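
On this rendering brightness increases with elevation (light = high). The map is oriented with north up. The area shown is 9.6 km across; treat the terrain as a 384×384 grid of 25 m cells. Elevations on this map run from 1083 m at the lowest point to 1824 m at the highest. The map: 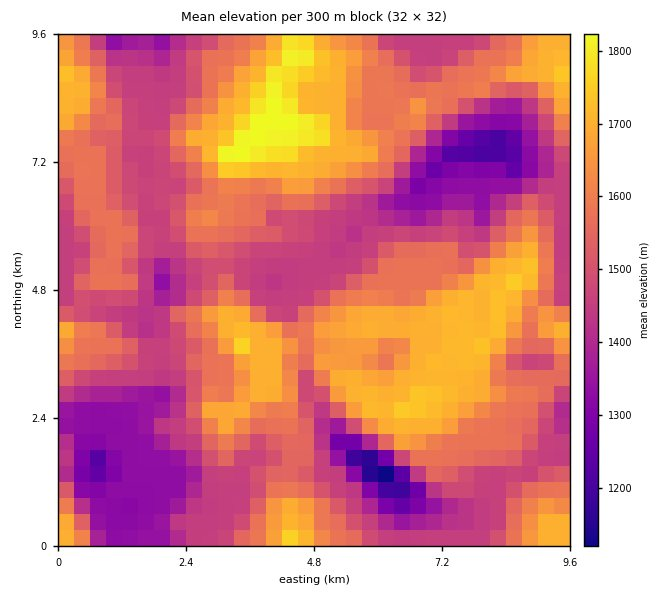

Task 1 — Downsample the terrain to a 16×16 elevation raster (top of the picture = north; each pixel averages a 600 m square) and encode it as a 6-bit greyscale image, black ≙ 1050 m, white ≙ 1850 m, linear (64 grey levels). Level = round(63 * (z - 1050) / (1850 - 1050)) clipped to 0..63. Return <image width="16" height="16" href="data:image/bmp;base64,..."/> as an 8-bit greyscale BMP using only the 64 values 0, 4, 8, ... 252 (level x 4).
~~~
<image width="16" height="16" href="data:image/bmp;base64,Qk02BQAAAAAAADYEAAAoAAAAEAAAABAAAAABAAgAAAAAAAABAAATCwAAEwsAAAABAAAAAAAAAAAAAAEBAQACAgIAAwMDAAQEBAAFBQUABgYGAAcHBwAICAgACQkJAAoKCgALCwsADAwMAA0NDQAODg4ADw8PABAQEAAREREAEhISABMTEwAUFBQAFRUVABYWFgAXFxcAGBgYABkZGQAaGhoAGxsbABwcHAAdHR0AHh4eAB8fHwAgICAAISEhACIiIgAjIyMAJCQkACUlJQAmJiYAJycnACgoKAApKSkAKioqACsrKwAsLCwALS0tAC4uLgAvLy8AMDAwADExMQAyMjIAMzMzADQ0NAA1NTUANjY2ADc3NwA4ODgAOTk5ADo6OgA7OzsAPDw8AD09PQA+Pj4APz8/AEBAQABBQUEAQkJCAENDQwBEREQARUVFAEZGRgBHR0cASEhIAElJSQBKSkoAS0tLAExMTABNTU0ATk5OAE9PTwBQUFAAUVFRAFJSUgBTU1MAVFRUAFVVVQBWVlYAV1dXAFhYWABZWVkAWlpaAFtbWwBcXFwAXV1dAF5eXgBfX18AYGBgAGFhYQBiYmIAY2NjAGRkZABlZWUAZmZmAGdnZwBoaGgAaWlpAGpqagBra2sAbGxsAG1tbQBubm4Ab29vAHBwcABxcXEAcnJyAHNzcwB0dHQAdXV1AHZ2dgB3d3cAeHh4AHl5eQB6enoAe3t7AHx8fAB9fX0Afn5+AH9/fwCAgIAAgYGBAIKCggCDg4MAhISEAIWFhQCGhoYAh4eHAIiIiACJiYkAioqKAIuLiwCMjIwAjY2NAI6OjgCPj48AkJCQAJGRkQCSkpIAk5OTAJSUlACVlZUAlpaWAJeXlwCYmJgAmZmZAJqamgCbm5sAnJycAJ2dnQCenp4An5+fAKCgoAChoaEAoqKiAKOjowCkpKQApaWlAKampgCnp6cAqKioAKmpqQCqqqoAq6urAKysrACtra0Arq6uAK+vrwCwsLAAsbGxALKysgCzs7MAtLS0ALW1tQC2trYAt7e3ALi4uAC5ubkAurq6ALu7uwC8vLwAvb29AL6+vgC/v78AwMDAAMHBwQDCwsIAw8PDAMTExADFxcUAxsbGAMfHxwDIyMgAycnJAMrKygDLy8sAzMzMAM3NzQDOzs4Az8/PANDQ0ADR0dEA0tLSANPT0wDU1NQA1dXVANbW1gDX19cA2NjYANnZ2QDa2toA29vbANzc3ADd3d0A3t7eAN/f3wDg4OAA4eHhAOLi4gDj4+MA5OTkAOXl5QDm5uYA5+fnAOjo6ADp6ekA6urqAOvr6wDs7OwA7e3tAO7u7gDv7+8A8PDwAPHx8QDy8vIA8/PzAPT09AD19fUA9vb2APf39wD4+PgA+fn5APr6+gD7+/sA/Pz8AP39/QD+/v4A////ALhcWGiAjLTQqIx0dHyEsMyAVFhceICgtJRsOFh8gKCwYERYWHiIkJx4MEiYnJCIiGBYWHiUsJigZHzAwLCooHxoYGBoqMC8oJjM0NjMuKiInIyEgJy0zKC8xLzQ0LyUnLSkhISk0MiswMTAzNDQrLyMhHx8pLiIiKi8uMDQ0MCkiKSMbIiMfHyAkKSorMjUlISklIScmIyEfHyQkJCUvJCUoIiIrKicmIh4ZGBwaJiIoJyEhKTEwMi4pIBQVFRYeKichJTE7Ozk1MiocEA0TITEpISItNTw6NSsqKyEYGSk0JyAfJi85NzQsKiYqKiwzLh4bGyQqMTozLSMgIicuMw="/>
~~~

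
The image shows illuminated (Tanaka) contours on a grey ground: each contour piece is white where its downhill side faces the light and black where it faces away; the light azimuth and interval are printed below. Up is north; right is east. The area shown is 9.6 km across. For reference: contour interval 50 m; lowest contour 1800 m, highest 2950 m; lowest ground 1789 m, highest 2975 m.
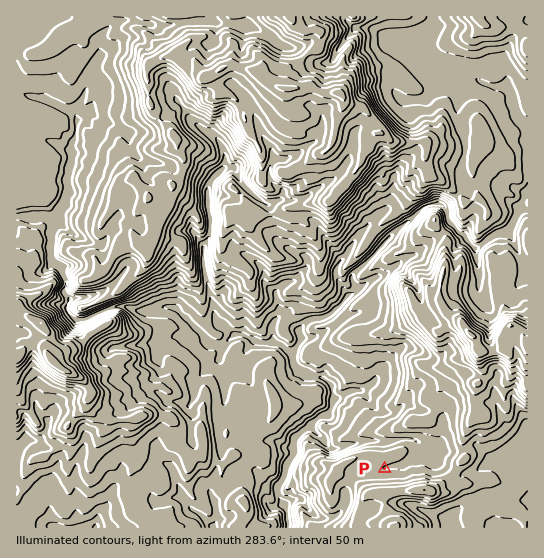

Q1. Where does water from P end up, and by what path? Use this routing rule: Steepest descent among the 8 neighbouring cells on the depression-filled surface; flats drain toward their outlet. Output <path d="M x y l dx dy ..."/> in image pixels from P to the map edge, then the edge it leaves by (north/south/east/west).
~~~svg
<path d="M385 469l5-3 11 0 8-5 4-2 8-9 0-7-3-2-3 0-1-2-17 0-2 2-5 0-1 1-8 0-2-1-14 0-7 2-4 0-1 2-4 0-10 4-9 0-4-4-3-7-2-3-2 0-6-6-7 0-12 10 0 15-8 11-1 10-7 14 0 6 3 4 0 7 6 7 0 12 2 1-2 1"/>
exit: south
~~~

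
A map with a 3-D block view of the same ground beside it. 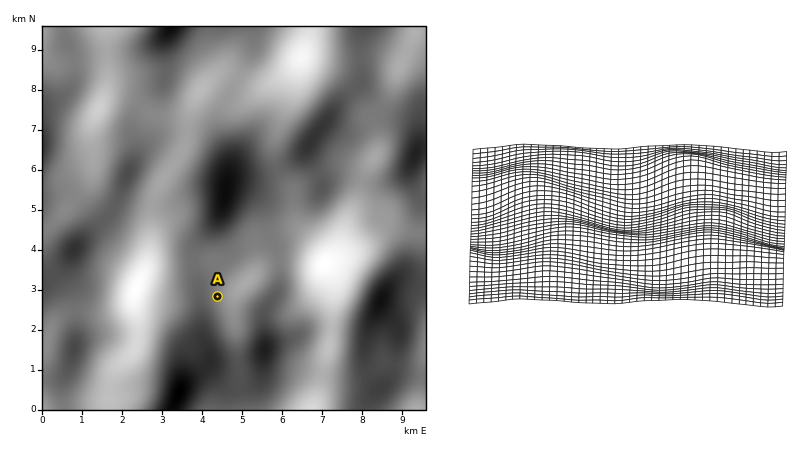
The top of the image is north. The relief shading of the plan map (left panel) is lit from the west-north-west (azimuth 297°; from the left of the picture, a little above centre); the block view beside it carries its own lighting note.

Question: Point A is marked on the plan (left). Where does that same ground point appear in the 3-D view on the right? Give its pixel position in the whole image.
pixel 692 226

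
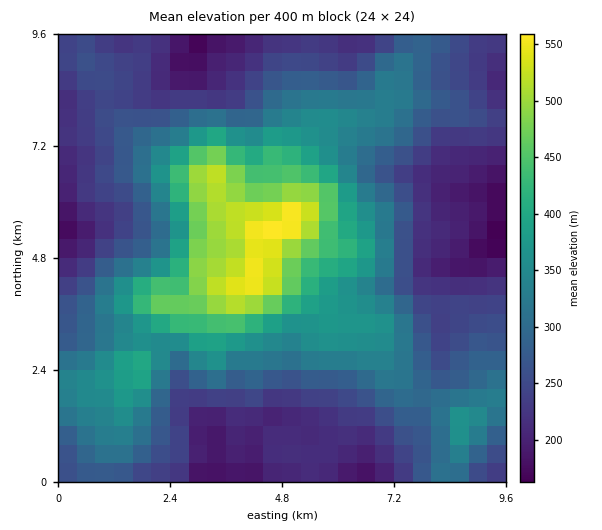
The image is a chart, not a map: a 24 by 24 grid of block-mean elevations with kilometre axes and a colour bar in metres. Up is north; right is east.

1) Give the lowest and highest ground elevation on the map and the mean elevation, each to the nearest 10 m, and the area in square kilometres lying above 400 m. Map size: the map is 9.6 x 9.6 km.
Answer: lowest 150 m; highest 570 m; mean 300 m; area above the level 13.7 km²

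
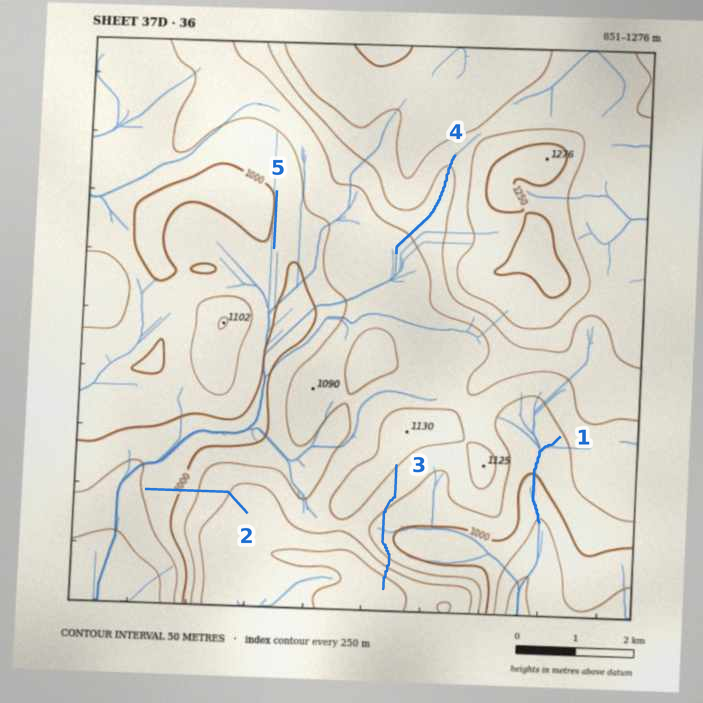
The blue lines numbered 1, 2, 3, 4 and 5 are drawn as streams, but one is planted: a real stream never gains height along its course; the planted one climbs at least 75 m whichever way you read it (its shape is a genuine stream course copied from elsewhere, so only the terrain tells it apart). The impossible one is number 3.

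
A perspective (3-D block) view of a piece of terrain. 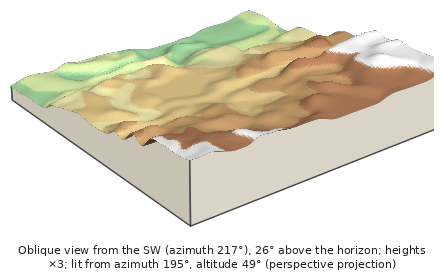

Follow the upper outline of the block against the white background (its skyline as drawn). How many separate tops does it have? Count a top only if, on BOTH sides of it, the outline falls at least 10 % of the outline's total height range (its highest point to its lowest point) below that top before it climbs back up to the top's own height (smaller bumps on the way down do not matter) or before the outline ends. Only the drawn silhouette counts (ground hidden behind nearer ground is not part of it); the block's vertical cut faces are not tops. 1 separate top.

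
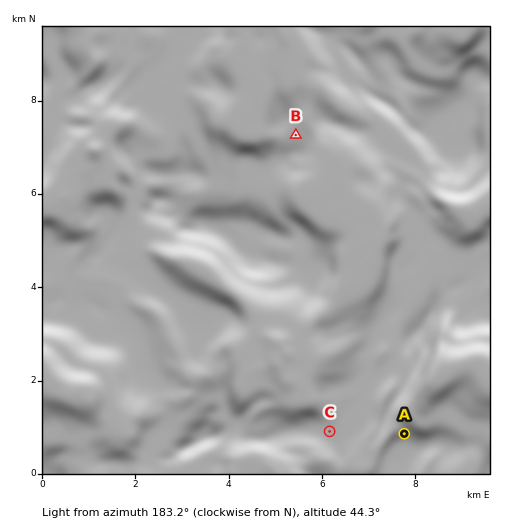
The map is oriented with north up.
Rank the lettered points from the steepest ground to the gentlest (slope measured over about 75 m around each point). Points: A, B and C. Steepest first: A B C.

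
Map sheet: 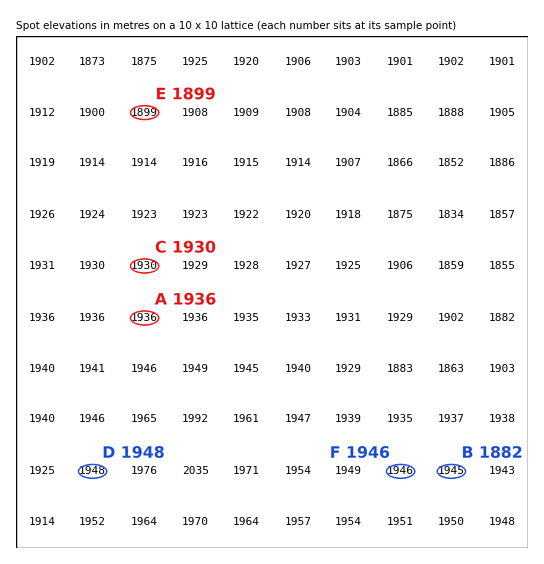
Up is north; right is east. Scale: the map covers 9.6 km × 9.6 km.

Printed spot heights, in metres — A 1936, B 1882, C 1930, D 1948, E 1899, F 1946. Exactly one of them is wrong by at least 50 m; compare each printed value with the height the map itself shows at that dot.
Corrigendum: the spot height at B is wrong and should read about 1945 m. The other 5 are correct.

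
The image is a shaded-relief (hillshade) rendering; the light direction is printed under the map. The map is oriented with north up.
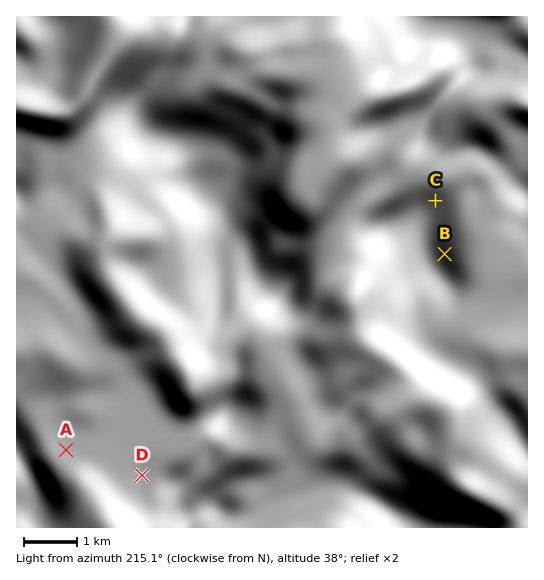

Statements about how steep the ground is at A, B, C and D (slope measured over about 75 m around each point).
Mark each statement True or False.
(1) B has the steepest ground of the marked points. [True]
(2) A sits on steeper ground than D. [True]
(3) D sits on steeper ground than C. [False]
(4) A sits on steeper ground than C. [False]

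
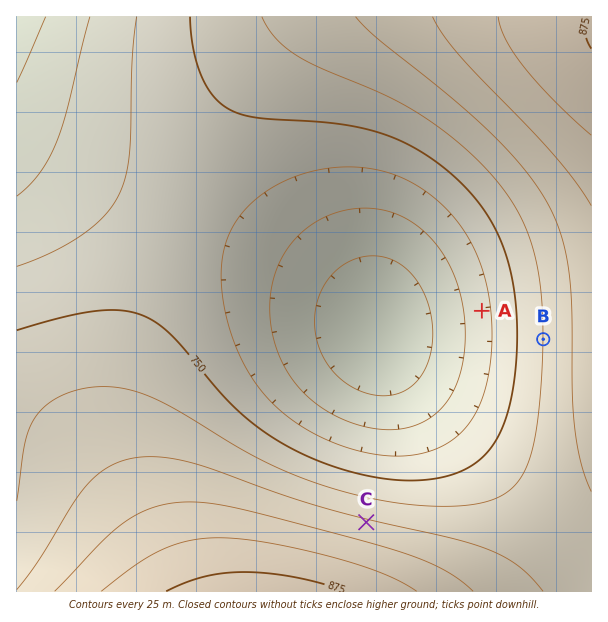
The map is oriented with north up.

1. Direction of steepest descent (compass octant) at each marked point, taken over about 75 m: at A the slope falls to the W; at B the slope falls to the W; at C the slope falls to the N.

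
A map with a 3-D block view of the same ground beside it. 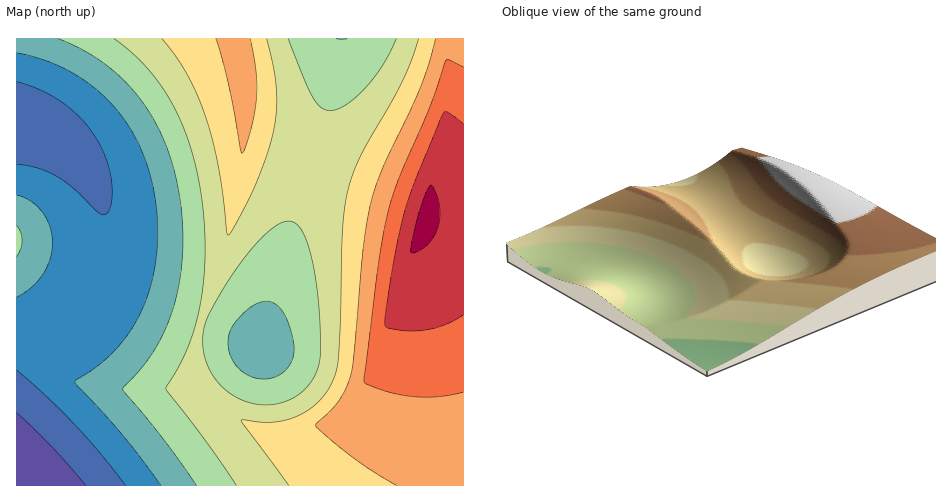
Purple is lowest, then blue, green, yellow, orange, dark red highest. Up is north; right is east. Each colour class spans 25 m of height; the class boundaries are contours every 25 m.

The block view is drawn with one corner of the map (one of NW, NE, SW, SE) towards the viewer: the SW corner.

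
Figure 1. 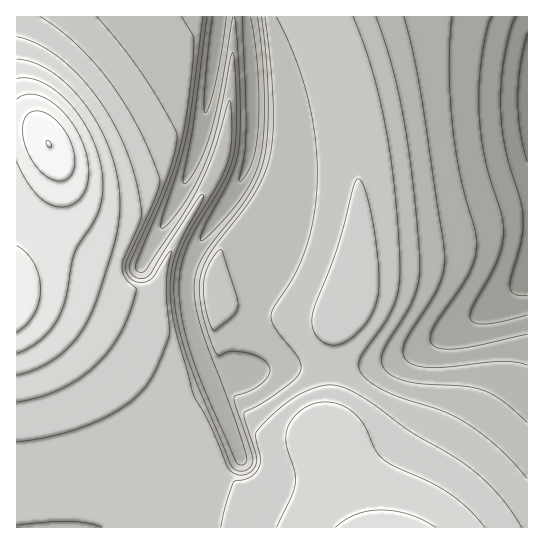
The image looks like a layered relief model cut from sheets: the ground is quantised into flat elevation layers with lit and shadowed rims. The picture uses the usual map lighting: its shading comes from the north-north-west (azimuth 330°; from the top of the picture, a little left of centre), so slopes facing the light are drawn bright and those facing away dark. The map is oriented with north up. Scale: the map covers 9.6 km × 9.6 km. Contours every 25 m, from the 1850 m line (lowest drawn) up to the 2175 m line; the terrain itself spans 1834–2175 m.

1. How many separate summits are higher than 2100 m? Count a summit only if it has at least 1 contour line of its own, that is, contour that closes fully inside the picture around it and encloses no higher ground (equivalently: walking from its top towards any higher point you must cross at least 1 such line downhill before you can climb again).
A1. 1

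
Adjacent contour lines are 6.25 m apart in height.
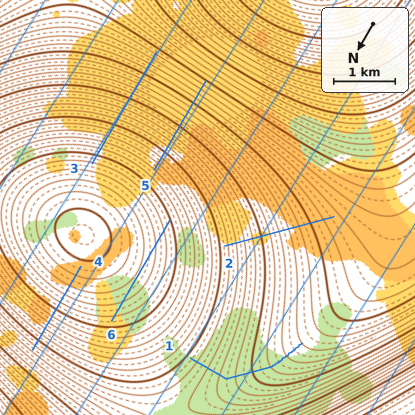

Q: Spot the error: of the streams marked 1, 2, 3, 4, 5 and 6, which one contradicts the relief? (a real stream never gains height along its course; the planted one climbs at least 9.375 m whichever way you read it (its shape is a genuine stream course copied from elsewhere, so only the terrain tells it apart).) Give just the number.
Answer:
6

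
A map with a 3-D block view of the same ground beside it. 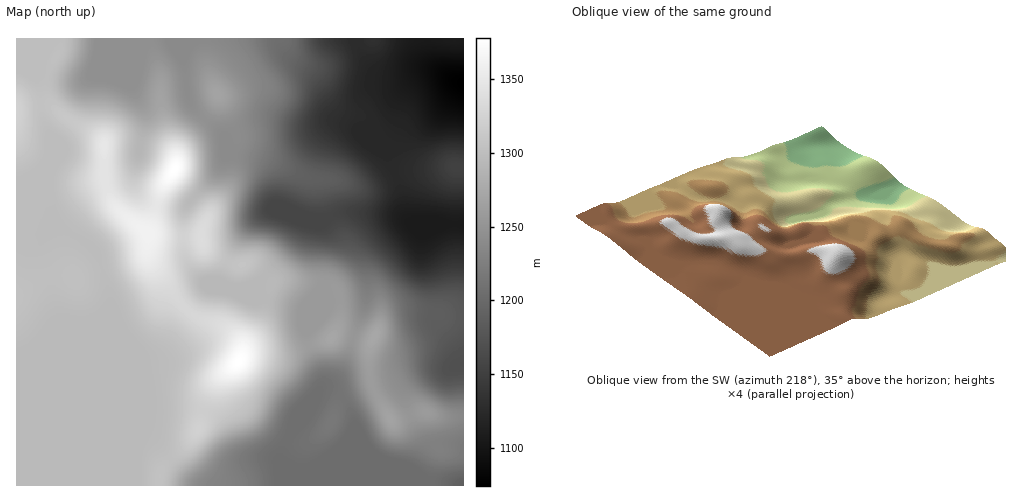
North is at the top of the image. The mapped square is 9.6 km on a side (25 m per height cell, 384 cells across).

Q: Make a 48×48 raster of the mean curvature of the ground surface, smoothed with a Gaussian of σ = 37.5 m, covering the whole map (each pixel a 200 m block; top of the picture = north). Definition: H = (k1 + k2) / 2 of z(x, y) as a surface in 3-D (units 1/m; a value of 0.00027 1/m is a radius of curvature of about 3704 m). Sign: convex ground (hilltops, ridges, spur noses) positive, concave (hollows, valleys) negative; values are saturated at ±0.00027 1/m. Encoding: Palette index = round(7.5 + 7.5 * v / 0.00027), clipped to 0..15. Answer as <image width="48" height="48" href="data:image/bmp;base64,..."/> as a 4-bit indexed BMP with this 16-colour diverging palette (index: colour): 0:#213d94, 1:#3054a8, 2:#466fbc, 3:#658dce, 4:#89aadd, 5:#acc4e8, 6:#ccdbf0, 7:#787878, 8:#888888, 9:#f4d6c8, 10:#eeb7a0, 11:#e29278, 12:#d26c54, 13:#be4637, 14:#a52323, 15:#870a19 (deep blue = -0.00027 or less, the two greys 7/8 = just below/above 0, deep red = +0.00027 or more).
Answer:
<image width="48" height="48" href="data:image/bmp;base64,Qk32BAAAAAAAAHYAAAAoAAAAMAAAADAAAAABAAQAAAAAAIAEAAATCwAAEwsAABAAAAAAAAAAlD0hAKhUMAC8b0YAzo1lAN2qiQDoxKwA8NvMAHh4eACIiIgAyNb0AKC37gB4kuIAVGzSADdGvgAjI6UAGQqHAIeHh4d3d3actAFHiJmGd3d3d3d3d3d2Q3h4eHd3eHabuFRGeIiGd3d3d3d3d3VmZneHh3d3eHaJq8hDVmZmd3d3d3d3Uzaaqod4d3d4eHeHeu1hE0RWeIhmd3dCRXisuXh3d3eHeHd3aN+1IiNFaImXV3U4qXd3dod3d3h4iHd3Z7/6h3ZUVniqhXFd+3VFZnd3d4eHh3d3Z5zLvO2ENmabtTF/+niZiHd3eHiIeHd3ZomHmt/FI3Z6thO/14z+y3d3eId3h3d3Zodnd4zGIldZpSfuhY/8nHd3h3iIeHd3d4h4dWinMyVohEvpVq2lSXd4eHh4d3d3d4mqh3d3dkNGY3/GWKlAJniHh4eIiHd3dnnd3LmIqnMkQo+2epQhNYd4eHh3iHd4dlat//yYrJQTMn6VenQzVnd4h4eIiHd3dlRYz/2omqdGY32VeYZVZ3d3eHh4d3d3dmVEfO2ph4m9tG62eYd3Z4d3d4eHd3d3ZmZUa+25dUe/5U36iHd3d4h3d3d3d3d3ZniHi9y5ZDVs1yn/hVVoiIh3d3d3dneIZpq7u5eZY0dHyjT/hEVomIh3d3d3dmepecu8uVNpdEd1q0CvdGZ5mIh3d4iHZmipi7h4dBNpdTd3m2GedpmamIiHeIiHZViXi4MCNHd6hlR3rHKtmqmaqoiHiJiHVWmYm2BnZVd7uph43XS8mXV4mniIiIh2VYupuUIjWpVqzcqt7GfbdjNXiXeIiIh2V726pTaHjOqJ3anO2FjIZSNniHd3iId1R82qgkzqeu/tyVaadFmGdjRoiXd3iHdkNquqgl37Za//pCRTNYhmdkVniXd3d3ZTR6qslHzac0nbYzQzaZd3ZVVWeHd3d2ZEesq9pH3bkwA0MyM1moeGVGd2Z3h3d2VYvcqsgE3+tAAAE2d2d2d0RWdmZ4d3Z2Z77ZaLYAn/5xAEdkVmVFZkRWZVaHd3Z3aM2UN7cAPf+mEBJHiHZnmXZnd3iHd3d4iLpSOvxQBa3qQjV5qZmry4Z4iImXd2eJqrpSW//pMDnshWiaqrzduWZ4iJqnZ3Z4m9tiJ+//cAWqmImqqrzLhVaIiJu4d3ZlatpRAY//gASIiJmpmZqnVWeIiazJh3dTSutBAo//giaIiJmHZnd1Rnd4iay5h2dEbP1jJa//gzaamZhlVmZUV4d3d4qahlVWjf+mVq3bdEaKqpdUVmZVeIeIdmiKdVeZq93IRHqFRFZ4iZdEVWZmiIiIdVd7dWrcmJqmNIhSJXd3d4dlRFd4mHeZhlZ8dZ3Id4h0NqlCSLqHZoqXVGh3iHeJh2d8dqtjRodTSMlCW+2od5zJZXhmeHd4h2d6ZqkxNWVEWdpDfOuYiLy4ZohVeHd4h2ZnVqlBJFZ3SdpUi7h3ibqGaKlleId4h2Vmd5t0J3d3SMlVioZniZdWirp2Z4d3dlVnd43HNXd3aKdGmod4mWRpqruGZ3dmZlaHd3vqU3d3eIV2iHeJl1arhohleYd3d4mnd3jLY3d3eHV3Z2d3dVi5QjVWnKiImqvA=="/>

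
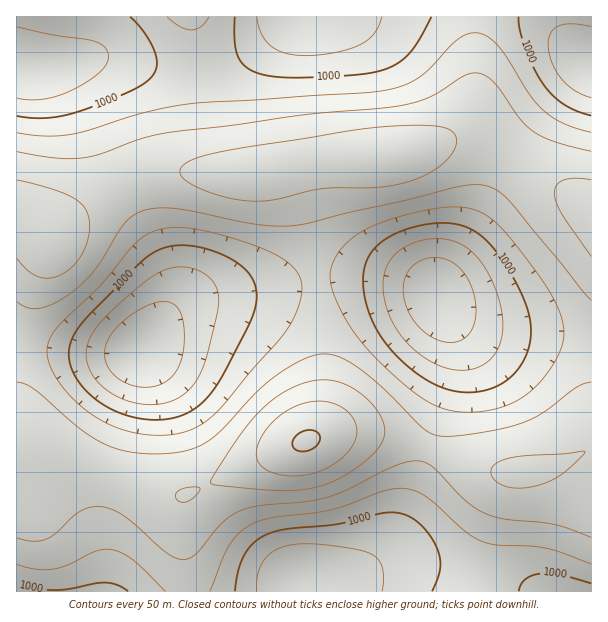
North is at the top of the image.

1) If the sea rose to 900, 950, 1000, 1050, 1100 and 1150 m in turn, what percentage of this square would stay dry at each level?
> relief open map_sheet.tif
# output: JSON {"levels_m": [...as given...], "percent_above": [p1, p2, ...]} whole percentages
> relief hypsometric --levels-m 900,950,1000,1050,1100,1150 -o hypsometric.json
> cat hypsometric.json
{"levels_m": [900, 950, 1000, 1050, 1100, 1150], "percent_above": [97, 87, 74, 56, 36, 11]}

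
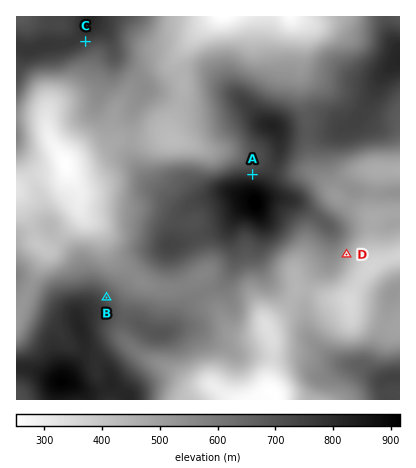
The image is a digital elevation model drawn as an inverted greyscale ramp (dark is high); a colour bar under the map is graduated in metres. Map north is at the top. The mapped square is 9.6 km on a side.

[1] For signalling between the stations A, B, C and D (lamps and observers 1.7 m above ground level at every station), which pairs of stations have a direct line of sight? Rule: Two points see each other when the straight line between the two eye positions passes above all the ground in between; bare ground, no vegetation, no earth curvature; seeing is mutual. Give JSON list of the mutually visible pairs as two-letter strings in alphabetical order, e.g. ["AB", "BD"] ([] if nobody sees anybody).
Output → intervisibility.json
["AC", "BC"]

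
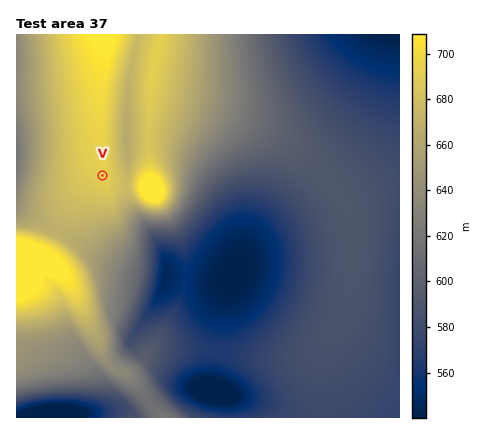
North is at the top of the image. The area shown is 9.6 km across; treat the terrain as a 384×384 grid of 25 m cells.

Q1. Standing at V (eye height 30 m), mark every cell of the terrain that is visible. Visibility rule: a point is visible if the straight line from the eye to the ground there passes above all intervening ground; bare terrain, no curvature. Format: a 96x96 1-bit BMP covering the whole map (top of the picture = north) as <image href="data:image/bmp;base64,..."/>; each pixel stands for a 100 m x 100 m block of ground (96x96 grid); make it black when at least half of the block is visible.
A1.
<image width="96" height="96" href="data:image/bmp;base64,Qk2+BAAAAAAAAD4AAAAoAAAAYAAAAGAAAAABAAEAAAAAAIAEAAATCwAAEwsAAAIAAAAAAAAA////AAAAAAAAAAAAf/////////8AAAAA//////////8AAAAA//////////8AAAAA//////////8AAAAA//////////8AAAAA//AD//////8AAAAA/4AB//////8AAAAB/wAB//////8AAAAD/AAB//////8AAAAD+AAD//////8AAAAH8AAD//////8AAAB/8AAH//////8AAAD/8AAf//////8AAAH//AD///////8AAAP///////////8AAAH///////////8AAAH///////////8AAAH///////////4AAAHn//////////gAAA/D/////////+AAAA/D/////////4AAAA+B/////////gAAAB+B////////+AAAAB+A////////4AAAAB+Af///////gAAAAB/Af//////+AAAAAD/AP//////4AAAAAD/gH//////gAAAAAH/wH/////8AAAAAAH/wD/////gAAAAAAP/4D////8AAAAAAAf/8D////AAAAAAAAf/8B///4AAAAAAAA//+B///gAAAAAAAB//+A//8AAAAAAAAD//+A//wAAAAAAAAH///Af/AAAAAAAAAP///AP8AAAAAAAAB////AP4AAAAAAAAP////gHgAAAAAAAD/////gHAAAAAAAAD/////AAAAAAAAAAD////+AAAAAAAAAAD////+AAAAAAAAAAD////8AAAAAAAAAAD////4AAAAAAAAAAD////4AAAAAAAAAAD////wAAAAAAAAAAD////wAAAAAAAAAAD////wAAAAAAAAAAD////wAAAAAAAAAAD////wAAAAAAAAAAAf///zAAAAAAAAAAAP////gAAAAAAAAAAP////gAAAAAAAAAAH////wAAAAAAAAAAH////wAAAAAAAAAAD////wAAAAAAAAAAD////wAAAAAAAAAAB////wAAAAAAAAAAB////wAAAAAAAAAAB////wAAAAAAAAAAA////wAAAAAAAAAAA////wAAAAAAAAAAA////wAAAAAAAAAAAf///wAAAAAAAAAAAf///wAAAAAAAAAAAf///wAAAAAAAAAAAf///4AAAAAAAAAAAf///+AAAAAAAAAAA/////wAAAAAAAAAA/////+AAAAAAAAAA//////wAAAAAAAMB///////gAAAAA/8D////////8AAf//8P//////////////8///////////////////////////////////////////////////////////////////////4AH/////////////gAAP////8D//////AAAB////8B/////+AAAA////8B/////8AAAAP///8B/////8AAAAD///8A/////4AAAAB///8A/////4AAAAAf//8A/////4AAAAAP//8B/////wAAAAAD//8B/////wAAAAAB//8B/////wAAAAAA//8D/////wAAAAAAf/8H/////wAAAAAAP/8H/////wAAAAAAH/8P/////wAAAAAAD/8="/>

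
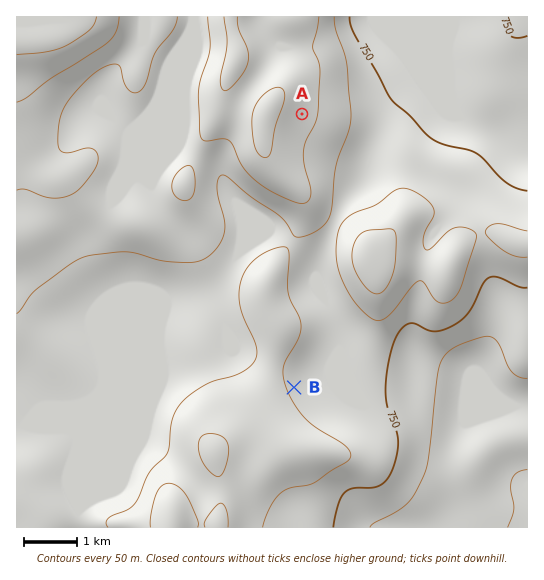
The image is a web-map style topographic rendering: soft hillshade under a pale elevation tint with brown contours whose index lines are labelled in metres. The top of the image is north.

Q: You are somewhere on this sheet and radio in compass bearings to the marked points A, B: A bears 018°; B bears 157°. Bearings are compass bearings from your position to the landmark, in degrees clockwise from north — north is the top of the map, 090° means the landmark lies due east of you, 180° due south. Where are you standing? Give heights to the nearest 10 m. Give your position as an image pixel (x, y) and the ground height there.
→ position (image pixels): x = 248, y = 279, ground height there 810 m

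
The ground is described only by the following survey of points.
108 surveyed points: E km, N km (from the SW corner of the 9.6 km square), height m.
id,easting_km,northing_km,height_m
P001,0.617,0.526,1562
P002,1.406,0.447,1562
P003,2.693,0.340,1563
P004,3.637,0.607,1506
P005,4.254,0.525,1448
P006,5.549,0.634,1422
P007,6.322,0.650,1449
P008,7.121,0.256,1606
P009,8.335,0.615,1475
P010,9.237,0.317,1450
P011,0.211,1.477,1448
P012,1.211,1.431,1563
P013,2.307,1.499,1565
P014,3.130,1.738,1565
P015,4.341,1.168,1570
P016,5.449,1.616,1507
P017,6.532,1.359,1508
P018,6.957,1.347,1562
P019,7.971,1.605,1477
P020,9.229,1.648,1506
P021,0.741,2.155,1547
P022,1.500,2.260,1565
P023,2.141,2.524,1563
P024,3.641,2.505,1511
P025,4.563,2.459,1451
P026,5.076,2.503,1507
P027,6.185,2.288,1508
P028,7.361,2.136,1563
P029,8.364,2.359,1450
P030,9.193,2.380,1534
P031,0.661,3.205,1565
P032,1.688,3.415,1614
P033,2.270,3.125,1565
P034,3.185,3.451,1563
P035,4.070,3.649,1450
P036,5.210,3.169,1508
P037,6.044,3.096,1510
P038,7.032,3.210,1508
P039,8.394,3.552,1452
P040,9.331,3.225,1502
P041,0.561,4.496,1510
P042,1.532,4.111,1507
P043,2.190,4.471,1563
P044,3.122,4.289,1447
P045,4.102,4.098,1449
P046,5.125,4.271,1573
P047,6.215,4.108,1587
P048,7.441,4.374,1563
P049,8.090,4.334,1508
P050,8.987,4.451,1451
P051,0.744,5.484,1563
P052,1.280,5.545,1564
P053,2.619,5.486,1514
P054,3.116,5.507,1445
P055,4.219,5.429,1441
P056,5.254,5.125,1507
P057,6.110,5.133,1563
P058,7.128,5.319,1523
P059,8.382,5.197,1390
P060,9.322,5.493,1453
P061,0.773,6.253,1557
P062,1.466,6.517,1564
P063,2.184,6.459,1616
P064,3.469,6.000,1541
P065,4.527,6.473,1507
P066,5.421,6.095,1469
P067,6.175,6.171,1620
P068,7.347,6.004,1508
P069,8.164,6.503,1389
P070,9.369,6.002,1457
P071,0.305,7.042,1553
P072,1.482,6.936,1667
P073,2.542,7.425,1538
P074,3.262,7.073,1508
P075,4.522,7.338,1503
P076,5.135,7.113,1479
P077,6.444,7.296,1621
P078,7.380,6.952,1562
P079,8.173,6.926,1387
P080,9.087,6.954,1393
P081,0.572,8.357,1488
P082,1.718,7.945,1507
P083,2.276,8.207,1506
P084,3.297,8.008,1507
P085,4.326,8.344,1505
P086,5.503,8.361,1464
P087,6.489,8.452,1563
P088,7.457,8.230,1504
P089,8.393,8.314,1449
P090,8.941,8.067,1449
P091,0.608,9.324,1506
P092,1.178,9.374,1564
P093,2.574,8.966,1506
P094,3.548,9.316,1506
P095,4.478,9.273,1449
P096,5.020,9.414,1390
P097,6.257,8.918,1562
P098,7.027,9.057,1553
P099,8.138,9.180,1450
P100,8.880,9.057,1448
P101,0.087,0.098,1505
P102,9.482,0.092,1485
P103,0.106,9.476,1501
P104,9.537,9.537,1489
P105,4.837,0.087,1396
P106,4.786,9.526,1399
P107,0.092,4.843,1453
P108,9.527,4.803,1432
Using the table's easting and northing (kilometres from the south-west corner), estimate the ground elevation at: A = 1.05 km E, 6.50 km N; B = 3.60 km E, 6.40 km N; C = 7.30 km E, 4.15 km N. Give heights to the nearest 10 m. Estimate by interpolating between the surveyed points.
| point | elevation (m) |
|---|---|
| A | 1560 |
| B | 1560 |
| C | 1540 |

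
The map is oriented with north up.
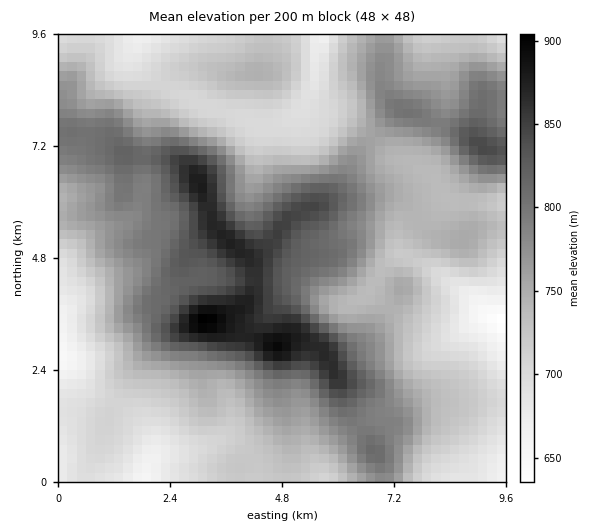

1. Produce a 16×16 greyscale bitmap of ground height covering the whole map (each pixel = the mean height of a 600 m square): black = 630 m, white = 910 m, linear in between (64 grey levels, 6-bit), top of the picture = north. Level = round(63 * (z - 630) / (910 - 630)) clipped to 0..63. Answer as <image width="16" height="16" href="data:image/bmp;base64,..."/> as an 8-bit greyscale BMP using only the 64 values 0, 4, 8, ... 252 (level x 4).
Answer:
<image width="16" height="16" href="data:image/bmp;base64,Qk02BQAAAAAAADYEAAAoAAAAEAAAABAAAAABAAgAAAAAAAABAAATCwAAEwsAAAABAAAAAAAAAAAAAAEBAQACAgIAAwMDAAQEBAAFBQUABgYGAAcHBwAICAgACQkJAAoKCgALCwsADAwMAA0NDQAODg4ADw8PABAQEAAREREAEhISABMTEwAUFBQAFRUVABYWFgAXFxcAGBgYABkZGQAaGhoAGxsbABwcHAAdHR0AHh4eAB8fHwAgICAAISEhACIiIgAjIyMAJCQkACUlJQAmJiYAJycnACgoKAApKSkAKioqACsrKwAsLCwALS0tAC4uLgAvLy8AMDAwADExMQAyMjIAMzMzADQ0NAA1NTUANjY2ADc3NwA4ODgAOTk5ADo6OgA7OzsAPDw8AD09PQA+Pj4APz8/AEBAQABBQUEAQkJCAENDQwBEREQARUVFAEZGRgBHR0cASEhIAElJSQBKSkoAS0tLAExMTABNTU0ATk5OAE9PTwBQUFAAUVFRAFJSUgBTU1MAVFRUAFVVVQBWVlYAV1dXAFhYWABZWVkAWlpaAFtbWwBcXFwAXV1dAF5eXgBfX18AYGBgAGFhYQBiYmIAY2NjAGRkZABlZWUAZmZmAGdnZwBoaGgAaWlpAGpqagBra2sAbGxsAG1tbQBubm4Ab29vAHBwcABxcXEAcnJyAHNzcwB0dHQAdXV1AHZ2dgB3d3cAeHh4AHl5eQB6enoAe3t7AHx8fAB9fX0Afn5+AH9/fwCAgIAAgYGBAIKCggCDg4MAhISEAIWFhQCGhoYAh4eHAIiIiACJiYkAioqKAIuLiwCMjIwAjY2NAI6OjgCPj48AkJCQAJGRkQCSkpIAk5OTAJSUlACVlZUAlpaWAJeXlwCYmJgAmZmZAJqamgCbm5sAnJycAJ2dnQCenp4An5+fAKCgoAChoaEAoqKiAKOjowCkpKQApaWlAKampgCnp6cAqKioAKmpqQCqqqoAq6urAKysrACtra0Arq6uAK+vrwCwsLAAsbGxALKysgCzs7MAtLS0ALW1tQC2trYAt7e3ALi4uAC5ubkAurq6ALu7uwC8vLwAvb29AL6+vgC/v78AwMDAAMHBwQDCwsIAw8PDAMTExADFxcUAxsbGAMfHxwDIyMgAycnJAMrKygDLy8sAzMzMAM3NzQDOzs4Az8/PANDQ0ADR0dEA0tLSANPT0wDU1NQA1dXVANbW1gDX19cA2NjYANnZ2QDa2toA29vbANzc3ADd3d0A3t7eAN/f3wDg4OAA4eHhAOLi4gDj4+MA5OTkAOXl5QDm5uYA5+fnAOjo6ADp6ekA6urqAOvr6wDs7OwA7e3tAO7u7gDv7+8A8PDwAPHx8QDy8vIA8/PzAPT09AD19fUA9vb2APf39wD4+PgA+fn5APr6+gD7+/sA/Pz8AP39/QD+/v4A////ADQ8LCQ4SFRUWFR0kGhANCg0RDwsPEhQYGhwkJh8WEg0OERERFBcXHR4jJyQgGBURCxAVFhkbHCQlLi4lGxcVEAcPGSAlKCw1NDQqIBYRDwoKFR8pNTo3NjUrIR0XEAoECxQhKC80NjEqHhkZGhIKBw8YICcrLDIxKiYgGRgREhAVHSMmLDM1MSwpJRoXGRsXHCAjJiw0KiswLSUdGRkZFx0iJicyMyIhJyolHhoYGhskJykqMSwcGBgbIBsZGiQrJyclIR8YEhAQEhkeICMrKyEeGhYSERITDxAWIiUiJScdFA8RExYZGRMPGSIeHCAiExELDREUFRcTDBgfGhYXFQ="/>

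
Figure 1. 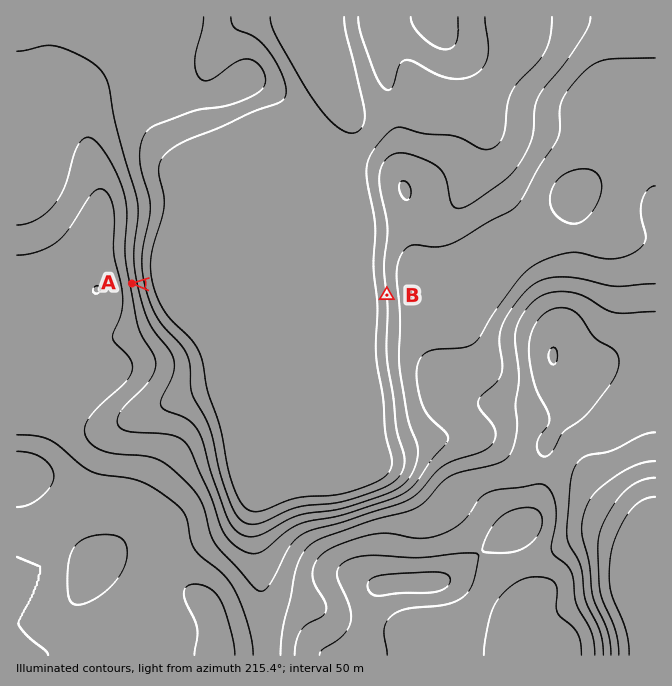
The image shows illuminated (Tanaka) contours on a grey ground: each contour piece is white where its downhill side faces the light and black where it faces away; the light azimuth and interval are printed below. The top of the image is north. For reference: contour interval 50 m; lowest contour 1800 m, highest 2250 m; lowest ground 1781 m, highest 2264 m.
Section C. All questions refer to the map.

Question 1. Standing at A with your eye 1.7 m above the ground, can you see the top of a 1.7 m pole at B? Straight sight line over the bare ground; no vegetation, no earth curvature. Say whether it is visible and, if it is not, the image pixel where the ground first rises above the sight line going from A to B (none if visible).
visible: true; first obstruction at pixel None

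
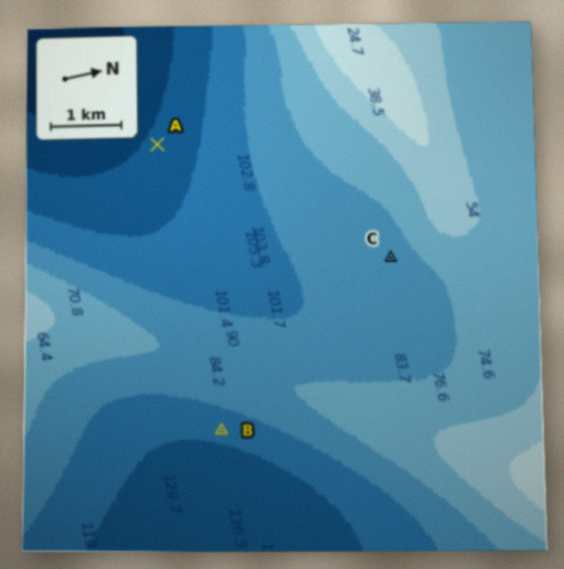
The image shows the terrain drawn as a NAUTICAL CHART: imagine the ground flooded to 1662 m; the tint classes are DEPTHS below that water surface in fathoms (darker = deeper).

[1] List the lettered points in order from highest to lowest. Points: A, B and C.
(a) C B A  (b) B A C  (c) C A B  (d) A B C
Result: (a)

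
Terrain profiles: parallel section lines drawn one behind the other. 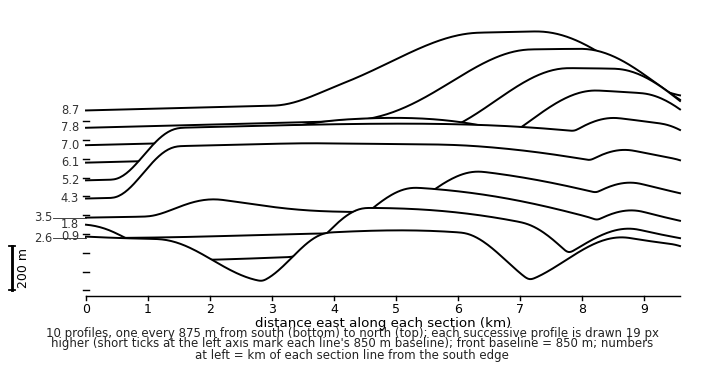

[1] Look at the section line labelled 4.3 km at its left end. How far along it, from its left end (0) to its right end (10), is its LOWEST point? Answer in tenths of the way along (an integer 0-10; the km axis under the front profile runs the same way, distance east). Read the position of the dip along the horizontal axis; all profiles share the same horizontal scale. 0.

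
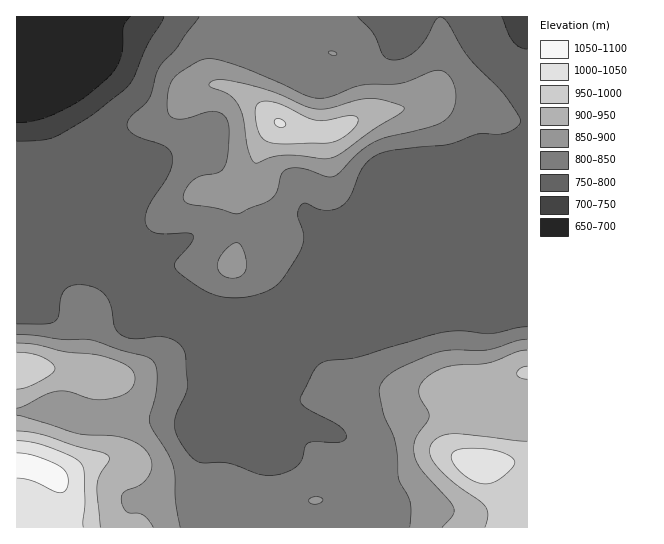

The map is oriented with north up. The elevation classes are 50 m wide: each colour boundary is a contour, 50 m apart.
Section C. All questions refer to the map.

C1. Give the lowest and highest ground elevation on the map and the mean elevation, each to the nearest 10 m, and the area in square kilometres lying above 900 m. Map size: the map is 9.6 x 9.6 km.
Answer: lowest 650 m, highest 1060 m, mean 830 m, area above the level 14.7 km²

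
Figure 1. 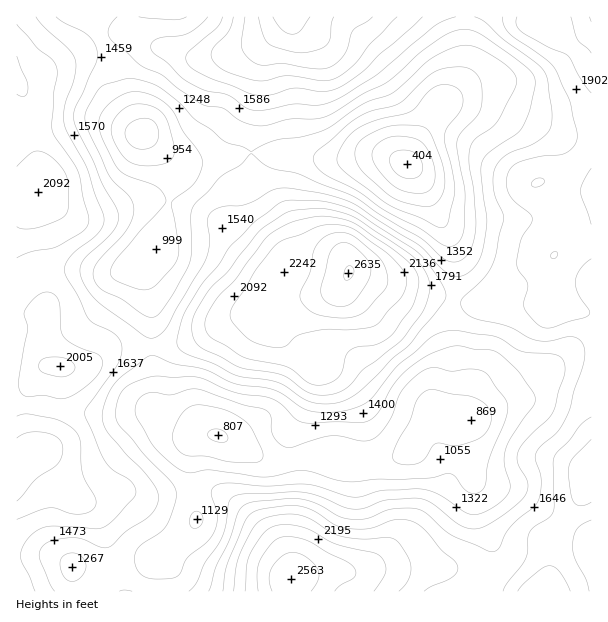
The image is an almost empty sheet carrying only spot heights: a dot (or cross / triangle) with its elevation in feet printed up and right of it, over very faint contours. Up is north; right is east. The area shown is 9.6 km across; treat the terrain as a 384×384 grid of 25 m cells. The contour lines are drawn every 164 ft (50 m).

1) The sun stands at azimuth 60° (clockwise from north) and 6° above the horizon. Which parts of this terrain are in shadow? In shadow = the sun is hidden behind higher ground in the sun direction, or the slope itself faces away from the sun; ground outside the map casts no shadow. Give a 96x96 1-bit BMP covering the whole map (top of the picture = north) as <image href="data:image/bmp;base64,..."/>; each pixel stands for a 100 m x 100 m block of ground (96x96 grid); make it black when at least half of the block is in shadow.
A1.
<image width="96" height="96" href="data:image/bmp;base64,Qk2+BAAAAAAAAD4AAAAoAAAAYAAAAGAAAAABAAEAAAAAAIAEAAATCwAAEwsAAAIAAAAAAAAA////AAAAAAAAAAD///AAAAAccAAAAAD///AAAAAAAAAAAAD//+AAAAAAAAAAAAD//+AAAAAAAAAAcAB//8AAAAAAAAAA/AA//8AAAAAAAAAB/AA//4AAAAAAAAAD/AAf/4AAAAAAHAAH/AAf/4AAAAAAHAAP/AAP/4AAAAAAAAAH+AAP/wAAAAAAAAAH8AAP/gAAAAAAAAADwAAP/gAAAAAH/8ABgAAH/AAAAAAP//AAAAAH+AAAAAAf//gAAAAD4AAAAAAf//gAAAABgAAAAAAf//gAAAAAAAAAAAAf//gAAAAAAAAAAAAf//wAAAAAAAAAAAAf//wAAAAAAAAAAAAP//gAAAAcAAAAAAAP//gAAAB///AAAAAH/8AAAAD///AAAAAH+AAAAAH///AAAAAH8AAAAAP///gPAAAP4AAAAAf///8fgAAP4AAAAB//////gAAf4DAAAD//////AAA/8fAAAH/////+AAA///AAAH/////8AAA///gAAH/////8AA4///gAAH/////4AB////wGAH/////wAB/////AAH/////gAB///f/gAD/////AAB//+f/gAD////+AAA//8f/gAB////8AAAf/8f/gAA////4AAAP/+f/AAA////AAAAP////AAAf//4AAAAH////AAAf//gAAAAH//5+AAAP//gAwAAH//48AAAP/3Af+AAD//wcAAAP/gAf/AAD//wAAAAP/gAf/AAB+PwAAAAP/gAf+AAAwHgAAAAH/gAf8AAAABAAAAAH/gAP8AAAAAAAAAAH/gAP4AAAAAAAAAAD/AAP4AAAAAAAAAAH/HAP4AAAAAAAAAAP/PgP8AAAAGAAAAAf//wH8AAAYGAAAAAf//gH8AAB+AAAAAAf//wD4AAD/AAAAAAf/74BwAAP/gAAAAAf/x8AAAAf/wAAAAAP/g8AAAA//wAAAAAH/gYAAAB//gAAAAAH/gAAAAB//gAAAAAD/AAAAAD//wAAAAAB/AAAAAH//8ACAAAA8AAAAAH///ACAAAAIAAAAAP///AEAAAAAAAAAAf//+AAAAAAAAAAAA///+AAAAAAAAAAAA///8AAAAAAAAAAAB///4AAAAAAAAAAAB///4AAAAAAAAAAAD///wAAAAD/4AAAAH///AAAAAP//AAAAP//4AAAAAf//wAAAf//4AAAAA///wAAAf//wAAAAA///8AAAf//gABwAB////wAAf////n4AD////4AAP/////4AD////weAH/////4AB////w/AD/////wAB//////AB/////4AA//////AAf////4AA//////gAP////4AAf/////wAP////4AAf/////wAH////4AAf/////wAD////wAAP/////gAB////gAAP/////AAA////gAAP////+AAAf///AAAH/n//4AAAP//+AAAHwD//4AAAP//8AAABAD//wAAAH//4AAAAAD//wAAAD//4AAAAAB//gAAAB//wAAAAAA//gAAAB//AAAAAAA//AAAAA/+AA="/>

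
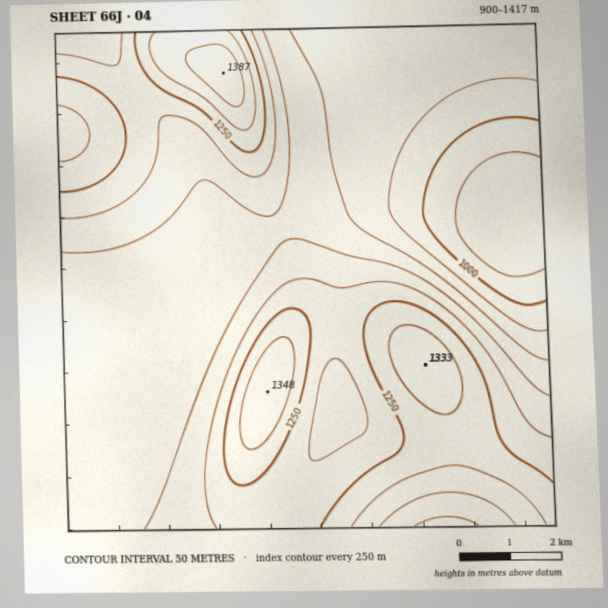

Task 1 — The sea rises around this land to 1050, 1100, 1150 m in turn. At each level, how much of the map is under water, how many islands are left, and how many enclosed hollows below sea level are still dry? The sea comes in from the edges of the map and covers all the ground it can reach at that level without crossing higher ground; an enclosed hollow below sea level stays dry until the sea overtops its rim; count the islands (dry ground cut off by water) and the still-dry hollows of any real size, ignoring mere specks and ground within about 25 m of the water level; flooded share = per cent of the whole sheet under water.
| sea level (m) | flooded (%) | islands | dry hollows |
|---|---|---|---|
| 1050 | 12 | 0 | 0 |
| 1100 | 23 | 0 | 0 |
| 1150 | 47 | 0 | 0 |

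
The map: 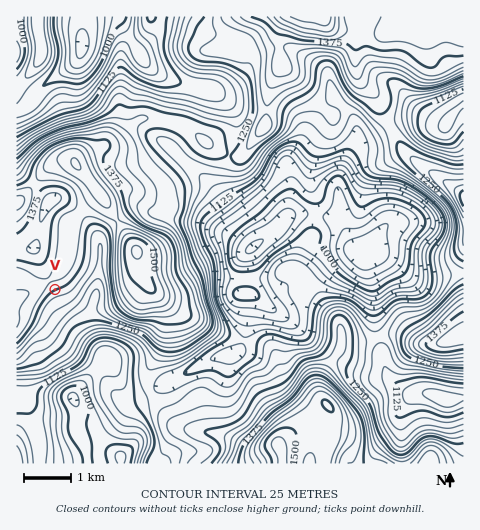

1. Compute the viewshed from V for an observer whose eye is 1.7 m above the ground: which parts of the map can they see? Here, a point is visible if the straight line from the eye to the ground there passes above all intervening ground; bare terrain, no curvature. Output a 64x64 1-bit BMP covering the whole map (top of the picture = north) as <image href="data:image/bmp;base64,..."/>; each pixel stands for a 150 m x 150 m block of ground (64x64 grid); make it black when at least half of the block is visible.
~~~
<image width="64" height="64" href="data:image/bmp;base64,Qk0+AgAAAAAAAD4AAAAoAAAAQAAAAEAAAAABAAEAAAAAAAACAAATCwAAEwsAAAIAAAAAAAAA////AAAAAAA//////AAAAD/8f//8AAAAHDg8D/gAAAAYHDwP/AAAAAAeP//8AAAAAB4///8AAAAAH////8AAAAAP////8AAAAA/////wAAAAD/////AAAAAP//z/8AAAAA/x8ADwAAAAA+AAAAAAAAAB8AAAAAAAAADwAAAAAAAAAPgAAAAAAAIAeAAAAAAABwB4AAAAAAAEADgAAAAAAHwAAAAAAAAAfB8AAAAAAAB+H4AAAAAAAD4fgAAAAAAAHw+AAAAAAAAfB4AAAAAAAAYHgAAAAAAAAAeAAAAAAAAAB4AAAAAAAAAHgAAAAAAAAAOAAAAAAAAAA4AAAAAAAAADAAAAAAAAAAEAAAAAAAAAAAAAAAAAAAAAAAAAAAAAAAAAAAAAAAAAAAAAAAAAAAAAAAAAAAAAAAAAAAAAAAAAAAAAAAAAAAAAAAAAAAAAAAAAAAAAAAAAAAAAAAAAAAAAAAAAAAAAAAAAAAAAAAAAAAAAAAAAAAAAAAAAAAAAAAAAAAAAAAAAAAAAAAAAAAAAAAAAAAAAAAAAAAAAAAAAAAAAAAAAAAAAAAAAAAAAAAAAAAAAAAAAAAAAAAAAAAAAAAAAAAAAAAAAAAAAAAAAAAAAAAAAAAAAAAAAAAAAAAAAAAAAAAAAAAAAAAAAAAAAAAAAAAAAAAAAAAAAAAAAAAAAAAAAAA=="/>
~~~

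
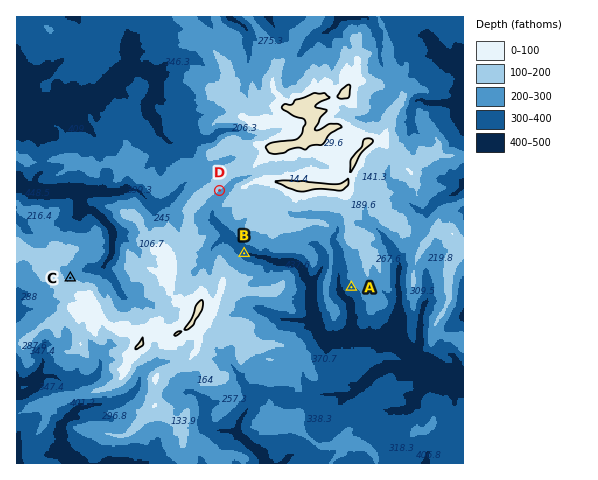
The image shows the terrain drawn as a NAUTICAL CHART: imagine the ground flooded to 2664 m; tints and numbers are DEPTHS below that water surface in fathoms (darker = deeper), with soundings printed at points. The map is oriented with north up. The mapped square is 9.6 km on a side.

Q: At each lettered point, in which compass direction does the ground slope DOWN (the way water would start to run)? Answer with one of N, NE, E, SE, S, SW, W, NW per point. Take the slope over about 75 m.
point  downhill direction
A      SW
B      NE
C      N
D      SE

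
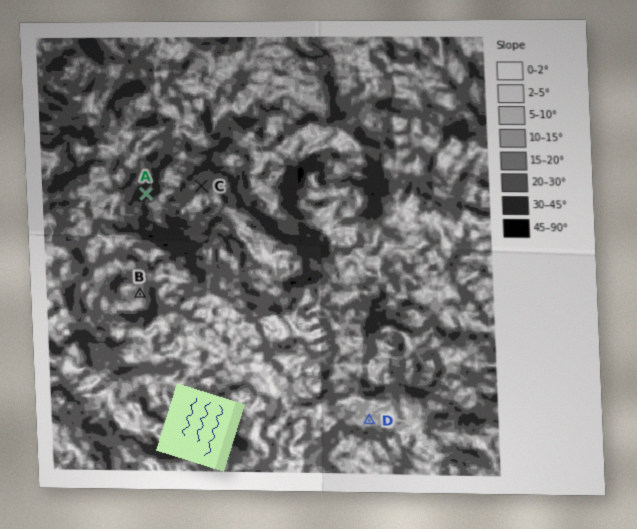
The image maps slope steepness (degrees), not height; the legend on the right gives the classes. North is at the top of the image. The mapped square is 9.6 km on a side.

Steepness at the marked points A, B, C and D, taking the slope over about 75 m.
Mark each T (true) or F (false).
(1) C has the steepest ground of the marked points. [F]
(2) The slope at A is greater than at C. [T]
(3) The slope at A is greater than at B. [T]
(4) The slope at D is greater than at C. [F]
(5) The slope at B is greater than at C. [F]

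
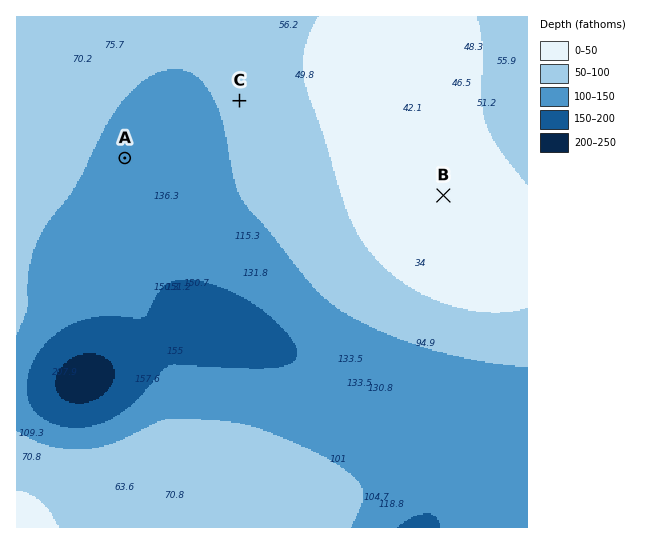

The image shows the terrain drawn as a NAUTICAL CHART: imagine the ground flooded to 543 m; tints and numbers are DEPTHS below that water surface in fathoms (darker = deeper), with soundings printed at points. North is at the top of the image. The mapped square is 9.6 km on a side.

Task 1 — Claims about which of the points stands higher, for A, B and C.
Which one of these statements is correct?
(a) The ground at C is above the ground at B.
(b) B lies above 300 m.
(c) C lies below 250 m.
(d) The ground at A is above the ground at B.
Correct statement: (b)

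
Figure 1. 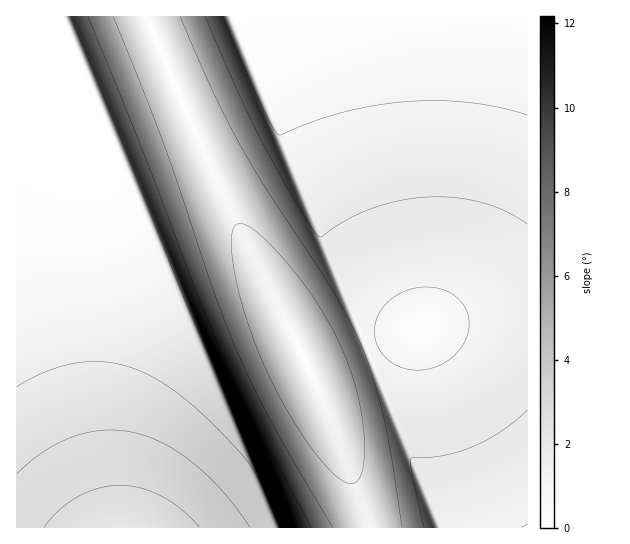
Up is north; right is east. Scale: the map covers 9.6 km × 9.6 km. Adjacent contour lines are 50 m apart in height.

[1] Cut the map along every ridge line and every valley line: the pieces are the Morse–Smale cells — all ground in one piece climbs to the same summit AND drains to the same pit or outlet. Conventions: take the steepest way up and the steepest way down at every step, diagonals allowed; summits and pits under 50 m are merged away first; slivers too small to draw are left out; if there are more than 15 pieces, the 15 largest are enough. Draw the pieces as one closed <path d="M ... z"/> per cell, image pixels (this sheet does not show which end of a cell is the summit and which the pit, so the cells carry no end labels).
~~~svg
<path d="M146 16l-130 1 0 510 350 1-1-13-10-32-40-102-88-178z"/><path d="M527 16l-380 1 72 169 90 182 18-4 62-25 44-14 44-6 51-2z"/><path d="M527 317l-50 2-44 6-44 14-62 25-19 5 15 30 25 66 17 50 2 13 161-1z"/>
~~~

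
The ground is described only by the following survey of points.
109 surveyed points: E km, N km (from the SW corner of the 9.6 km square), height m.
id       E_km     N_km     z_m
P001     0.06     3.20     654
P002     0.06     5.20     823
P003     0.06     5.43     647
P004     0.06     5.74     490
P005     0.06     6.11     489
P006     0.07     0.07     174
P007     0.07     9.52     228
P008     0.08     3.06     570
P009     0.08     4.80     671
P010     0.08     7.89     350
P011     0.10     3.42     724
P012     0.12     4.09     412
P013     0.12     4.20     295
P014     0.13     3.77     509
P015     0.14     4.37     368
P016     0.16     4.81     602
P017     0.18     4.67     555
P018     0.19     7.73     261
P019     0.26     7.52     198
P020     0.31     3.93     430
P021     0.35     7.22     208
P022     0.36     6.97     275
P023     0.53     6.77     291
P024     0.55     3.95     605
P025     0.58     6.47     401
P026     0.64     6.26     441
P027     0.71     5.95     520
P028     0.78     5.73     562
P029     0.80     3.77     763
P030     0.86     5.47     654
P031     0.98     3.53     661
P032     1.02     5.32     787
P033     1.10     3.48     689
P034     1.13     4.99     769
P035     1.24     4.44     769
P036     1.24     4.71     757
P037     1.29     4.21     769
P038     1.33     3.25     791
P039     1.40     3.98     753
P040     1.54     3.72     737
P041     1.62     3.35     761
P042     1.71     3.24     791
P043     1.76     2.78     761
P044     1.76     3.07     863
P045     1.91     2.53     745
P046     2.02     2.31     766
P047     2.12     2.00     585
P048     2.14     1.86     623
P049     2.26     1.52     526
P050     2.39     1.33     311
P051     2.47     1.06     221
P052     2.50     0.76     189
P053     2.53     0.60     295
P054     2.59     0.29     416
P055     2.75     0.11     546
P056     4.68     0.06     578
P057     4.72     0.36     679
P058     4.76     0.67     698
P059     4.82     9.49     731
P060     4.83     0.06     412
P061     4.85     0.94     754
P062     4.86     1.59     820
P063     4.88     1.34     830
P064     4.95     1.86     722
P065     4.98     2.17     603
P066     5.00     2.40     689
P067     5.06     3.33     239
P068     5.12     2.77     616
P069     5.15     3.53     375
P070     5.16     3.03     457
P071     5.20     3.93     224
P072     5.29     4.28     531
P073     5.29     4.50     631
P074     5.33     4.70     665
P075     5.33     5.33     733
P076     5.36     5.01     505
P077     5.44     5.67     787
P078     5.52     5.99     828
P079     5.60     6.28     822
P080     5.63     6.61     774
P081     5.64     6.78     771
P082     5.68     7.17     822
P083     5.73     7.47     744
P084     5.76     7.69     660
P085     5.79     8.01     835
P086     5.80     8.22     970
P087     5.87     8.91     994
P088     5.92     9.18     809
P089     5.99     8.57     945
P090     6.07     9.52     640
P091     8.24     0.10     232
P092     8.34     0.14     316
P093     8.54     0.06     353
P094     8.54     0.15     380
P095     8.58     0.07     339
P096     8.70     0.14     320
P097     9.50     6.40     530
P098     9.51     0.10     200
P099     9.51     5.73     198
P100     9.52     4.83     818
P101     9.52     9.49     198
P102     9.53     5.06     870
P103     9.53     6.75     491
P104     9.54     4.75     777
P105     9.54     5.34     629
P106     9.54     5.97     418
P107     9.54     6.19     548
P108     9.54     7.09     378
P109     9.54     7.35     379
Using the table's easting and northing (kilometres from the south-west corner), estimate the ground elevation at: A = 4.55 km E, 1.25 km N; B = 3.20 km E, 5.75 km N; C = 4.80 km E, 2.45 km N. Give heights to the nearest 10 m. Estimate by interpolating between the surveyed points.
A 820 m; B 760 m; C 700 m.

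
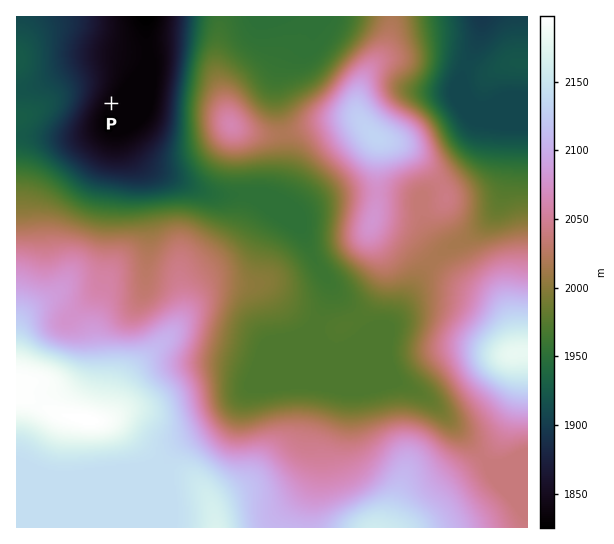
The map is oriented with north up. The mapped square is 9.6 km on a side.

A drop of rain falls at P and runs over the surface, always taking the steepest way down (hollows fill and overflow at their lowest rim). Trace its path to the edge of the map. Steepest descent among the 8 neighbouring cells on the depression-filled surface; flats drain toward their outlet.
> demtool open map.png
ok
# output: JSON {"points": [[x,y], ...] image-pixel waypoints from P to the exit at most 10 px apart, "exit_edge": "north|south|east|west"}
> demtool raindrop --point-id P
{"points": [[111, 103], [122, 93], [133, 82], [143, 71], [147, 61], [147, 50], [147, 39], [147, 29], [147, 18], [147, 17]], "exit_edge": "north"}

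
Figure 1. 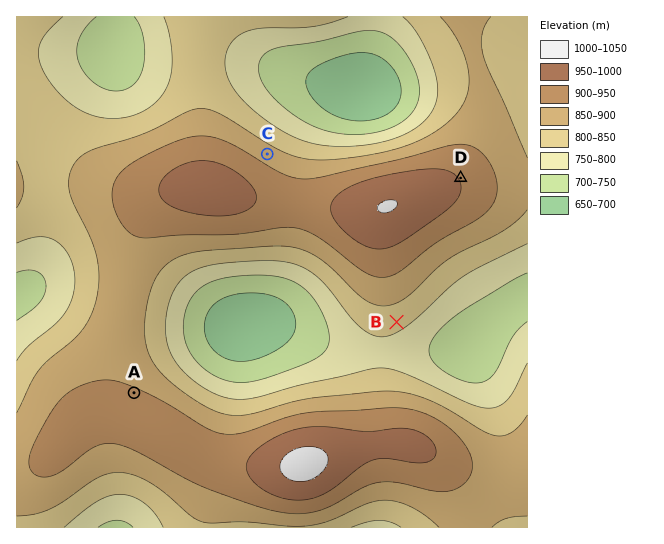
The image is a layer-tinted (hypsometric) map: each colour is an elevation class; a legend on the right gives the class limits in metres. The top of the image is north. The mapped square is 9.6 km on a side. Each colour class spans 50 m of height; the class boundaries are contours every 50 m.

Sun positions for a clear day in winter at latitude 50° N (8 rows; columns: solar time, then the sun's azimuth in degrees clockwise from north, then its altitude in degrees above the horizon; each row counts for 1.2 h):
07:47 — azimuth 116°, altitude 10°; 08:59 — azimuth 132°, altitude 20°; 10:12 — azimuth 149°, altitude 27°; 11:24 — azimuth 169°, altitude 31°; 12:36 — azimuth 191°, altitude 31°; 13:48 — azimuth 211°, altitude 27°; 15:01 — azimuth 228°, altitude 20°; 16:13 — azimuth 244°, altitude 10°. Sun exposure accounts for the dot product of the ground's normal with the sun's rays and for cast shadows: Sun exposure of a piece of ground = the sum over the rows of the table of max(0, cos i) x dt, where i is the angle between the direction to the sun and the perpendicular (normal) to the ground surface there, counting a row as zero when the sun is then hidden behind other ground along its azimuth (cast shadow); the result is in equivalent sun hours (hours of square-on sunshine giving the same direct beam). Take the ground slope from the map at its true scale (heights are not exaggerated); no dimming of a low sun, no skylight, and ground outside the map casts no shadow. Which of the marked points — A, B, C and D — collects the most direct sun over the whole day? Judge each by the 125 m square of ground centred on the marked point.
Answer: B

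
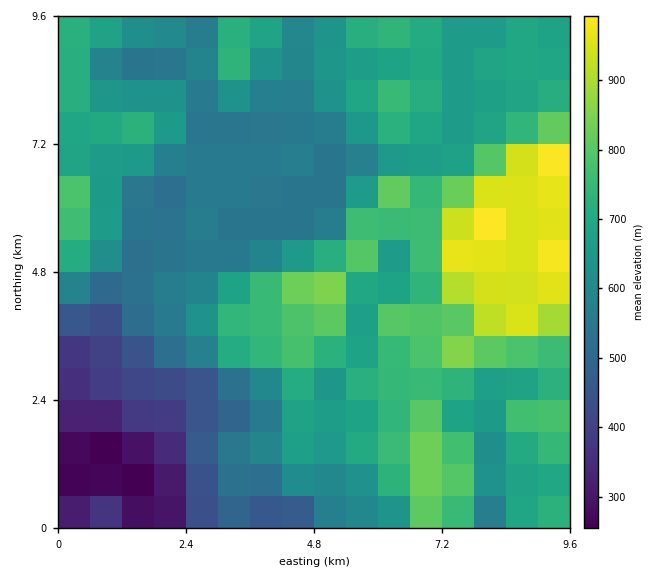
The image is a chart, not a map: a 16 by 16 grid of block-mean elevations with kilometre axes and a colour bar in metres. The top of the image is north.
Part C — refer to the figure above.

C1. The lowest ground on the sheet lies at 250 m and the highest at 1020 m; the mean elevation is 650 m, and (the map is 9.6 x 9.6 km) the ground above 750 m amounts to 21.6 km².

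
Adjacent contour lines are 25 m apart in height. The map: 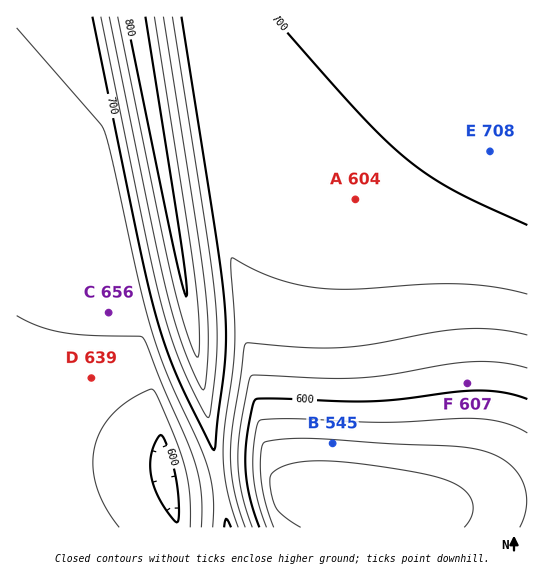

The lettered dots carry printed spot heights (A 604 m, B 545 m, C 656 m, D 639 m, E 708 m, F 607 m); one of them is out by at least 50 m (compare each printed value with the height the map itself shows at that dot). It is A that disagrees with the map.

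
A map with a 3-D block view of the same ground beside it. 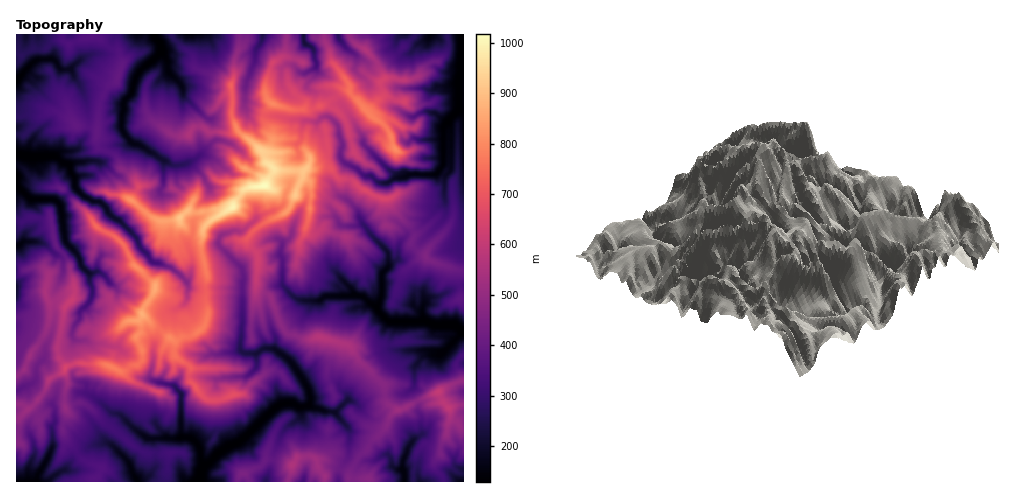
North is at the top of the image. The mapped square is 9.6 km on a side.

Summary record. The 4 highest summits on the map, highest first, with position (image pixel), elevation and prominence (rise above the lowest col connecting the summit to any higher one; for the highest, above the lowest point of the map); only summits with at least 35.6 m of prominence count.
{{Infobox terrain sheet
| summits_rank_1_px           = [265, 185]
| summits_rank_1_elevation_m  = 1017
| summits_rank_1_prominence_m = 888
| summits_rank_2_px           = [232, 207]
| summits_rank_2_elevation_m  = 998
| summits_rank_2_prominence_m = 72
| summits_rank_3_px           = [180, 218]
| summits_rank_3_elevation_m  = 914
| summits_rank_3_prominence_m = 76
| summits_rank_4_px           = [141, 313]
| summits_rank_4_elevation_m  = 872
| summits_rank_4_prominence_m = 160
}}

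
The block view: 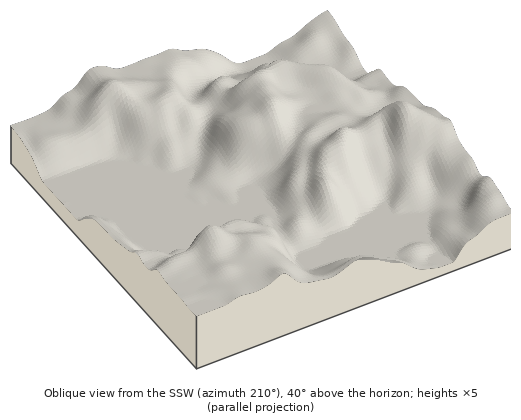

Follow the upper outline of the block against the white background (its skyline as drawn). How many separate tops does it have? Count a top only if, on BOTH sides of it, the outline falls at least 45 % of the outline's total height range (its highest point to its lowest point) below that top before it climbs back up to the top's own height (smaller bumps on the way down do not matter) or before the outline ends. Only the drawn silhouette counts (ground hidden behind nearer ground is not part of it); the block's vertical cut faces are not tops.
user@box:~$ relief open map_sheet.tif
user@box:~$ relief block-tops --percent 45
1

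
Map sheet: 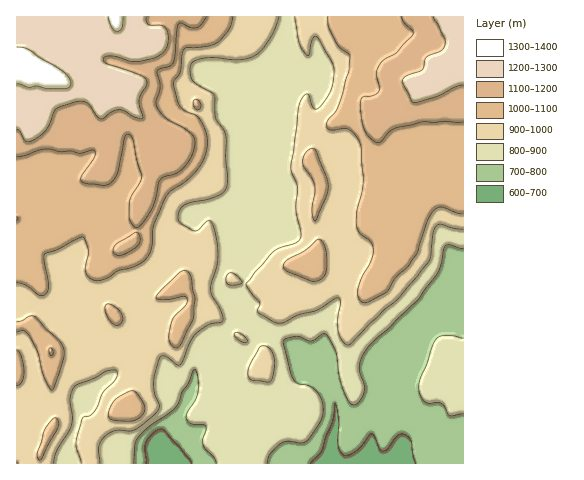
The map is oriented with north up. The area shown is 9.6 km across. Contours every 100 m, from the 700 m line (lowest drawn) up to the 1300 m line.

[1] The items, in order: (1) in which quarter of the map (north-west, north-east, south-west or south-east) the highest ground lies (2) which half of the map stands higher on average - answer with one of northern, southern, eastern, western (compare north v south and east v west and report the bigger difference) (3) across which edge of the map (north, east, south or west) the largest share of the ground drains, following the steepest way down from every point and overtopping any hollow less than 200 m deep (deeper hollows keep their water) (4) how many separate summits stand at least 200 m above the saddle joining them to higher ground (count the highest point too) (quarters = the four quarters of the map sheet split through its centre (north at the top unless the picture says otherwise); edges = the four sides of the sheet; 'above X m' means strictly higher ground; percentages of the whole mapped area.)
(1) The highest ground is in the north-west quarter.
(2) Taken as a whole, the northern half is higher than the southern.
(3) Drainage is mainly to the south: more ground falls towards that edge than towards any other.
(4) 2 summits rise at least 200 m above their surroundings.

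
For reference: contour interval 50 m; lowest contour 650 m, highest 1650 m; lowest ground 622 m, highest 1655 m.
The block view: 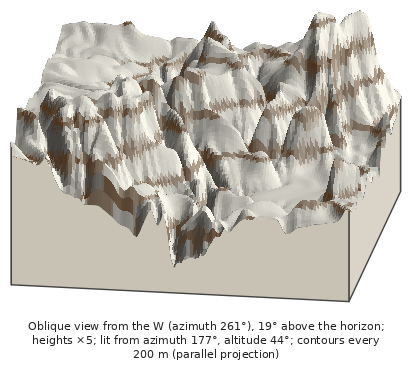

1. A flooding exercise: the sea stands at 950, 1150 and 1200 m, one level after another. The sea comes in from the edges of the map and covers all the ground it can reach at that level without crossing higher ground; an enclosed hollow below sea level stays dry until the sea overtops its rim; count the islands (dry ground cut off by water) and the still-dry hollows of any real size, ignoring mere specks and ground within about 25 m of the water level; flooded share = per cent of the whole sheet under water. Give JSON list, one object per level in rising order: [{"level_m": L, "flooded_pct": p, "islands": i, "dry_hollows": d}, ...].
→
[{"level_m": 950, "flooded_pct": 23, "islands": 1, "dry_hollows": 0}, {"level_m": 1150, "flooded_pct": 42, "islands": 1, "dry_hollows": 0}, {"level_m": 1200, "flooded_pct": 47, "islands": 1, "dry_hollows": 0}]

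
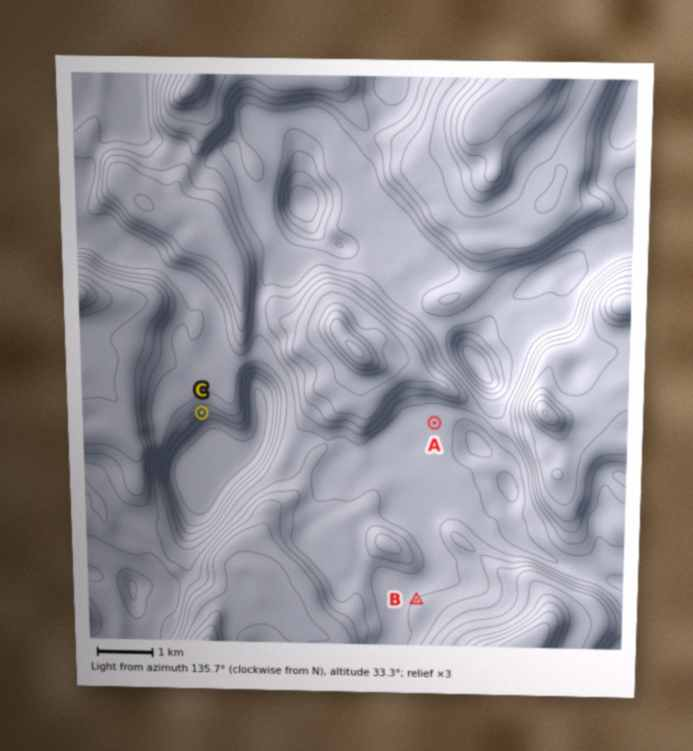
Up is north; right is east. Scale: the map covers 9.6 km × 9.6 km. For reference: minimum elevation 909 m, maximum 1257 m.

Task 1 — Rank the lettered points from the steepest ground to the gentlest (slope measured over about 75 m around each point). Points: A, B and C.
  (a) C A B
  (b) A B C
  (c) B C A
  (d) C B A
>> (d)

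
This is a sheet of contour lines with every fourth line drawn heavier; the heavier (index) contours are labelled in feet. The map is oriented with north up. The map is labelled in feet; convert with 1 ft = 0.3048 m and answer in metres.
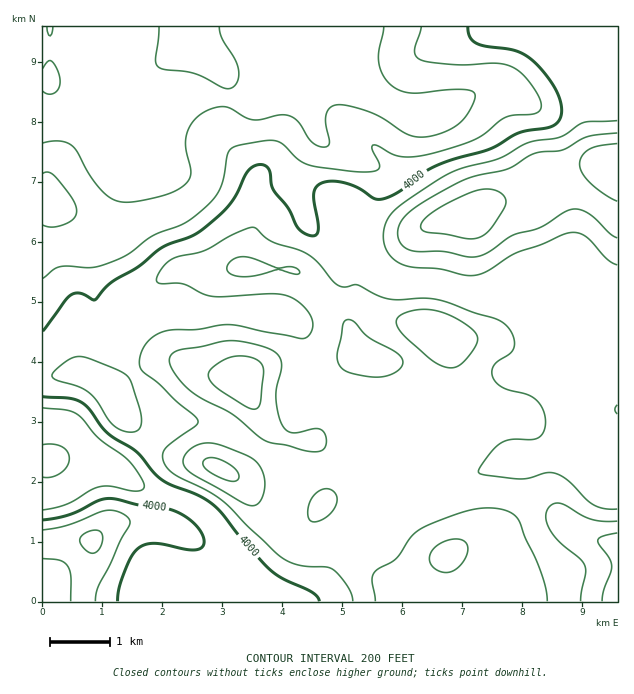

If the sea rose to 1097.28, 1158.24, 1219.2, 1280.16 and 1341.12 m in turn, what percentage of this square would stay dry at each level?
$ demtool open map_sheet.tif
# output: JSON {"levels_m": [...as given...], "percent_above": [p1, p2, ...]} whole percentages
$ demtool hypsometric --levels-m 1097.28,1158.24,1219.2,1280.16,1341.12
{"levels_m": [1097.28, 1158.24, 1219.2, 1280.16, 1341.12], "percent_above": [88, 77, 66, 42, 15]}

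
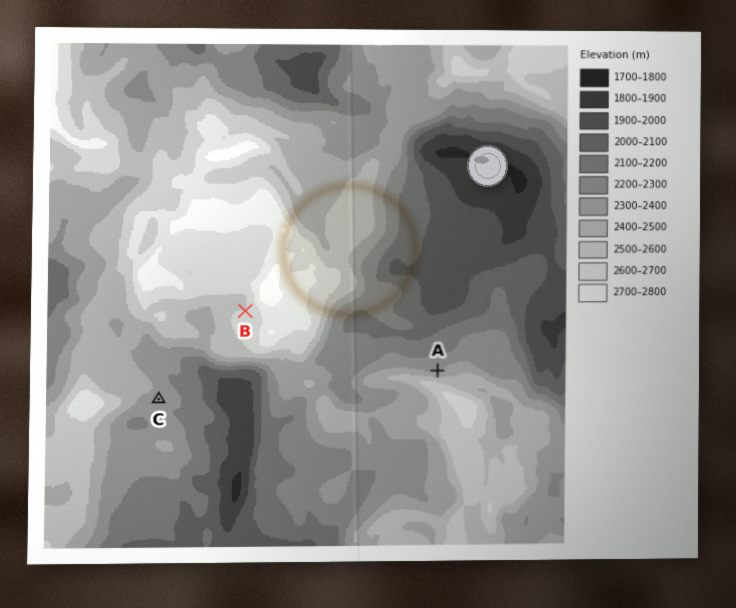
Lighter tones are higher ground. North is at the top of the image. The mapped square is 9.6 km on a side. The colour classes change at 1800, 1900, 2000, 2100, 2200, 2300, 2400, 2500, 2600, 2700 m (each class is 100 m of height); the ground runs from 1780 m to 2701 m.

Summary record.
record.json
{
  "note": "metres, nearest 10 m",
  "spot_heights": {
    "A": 2300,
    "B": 2410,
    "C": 2150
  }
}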